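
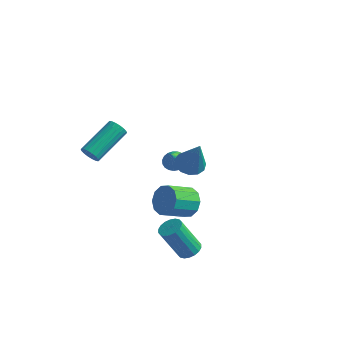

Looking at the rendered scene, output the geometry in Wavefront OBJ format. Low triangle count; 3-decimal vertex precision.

v 0.03 1.759 -1.851
v 0.642 2.269 -2
v 0.81 1.381 0.051
v 0.309 2.519 -1.814
v -0.113 2.528 -1.639
v -0.489 2.293 -1.531
v -0.701 1.889 -1.525
v -0.68 1.444 -1.622
v -0.435 1.098 -1.792
v -0.042 0.963 -1.98
v 0.374 1.081 -2.127
v 0.68 1.414 -2.187
v 0.78 1.857 -2.139
v 2.748 -2.881 -3.925
v 3.075 -3.43 -3.952
v 2.32 -3.968 -2.203
v 1.992 -3.419 -2.175
v 3.257 -3.255 -3.82
v 2.501 -3.793 -2.071
v 3.337 -3.005 -3.708
v 2.581 -3.544 -1.959
v 3.301 -2.731 -3.64
v 2.545 -3.27 -1.89
v 3.155 -2.487 -3.627
v 2.399 -3.025 -1.878
v 2.929 -2.32 -3.674
v 2.173 -2.859 -1.925
v 2.667 -2.265 -3.77
v 1.911 -2.803 -2.021
v 2.42 -2.332 -3.897
v 1.665 -2.87 -2.148
v 2.239 -2.507 -4.029
v 1.483 -3.045 -2.28
v 2.159 -2.756 -4.141
v 1.403 -3.295 -2.392
v 2.195 -3.03 -4.21
v 1.439 -3.569 -2.46
v 2.341 -3.275 -4.222
v 1.585 -3.813 -2.473
v 2.567 -3.441 -4.175
v 1.811 -3.98 -2.426
v 2.829 -3.497 -4.079
v 2.073 -4.035 -2.33
v -1.852 3.367 -3.533
v -1.254 3.237 -3.722
v -1.668 2.713 -2.507
v -1.221 3.463 -3.585
v -1.297 3.671 -3.438
v -1.468 3.827 -3.307
v -1.706 3.904 -3.216
v -1.969 3.888 -3.179
v -2.212 3.781 -3.204
v -2.392 3.604 -3.285
v -2.479 3.385 -3.409
v -2.458 3.163 -3.554
v -2.331 2.976 -3.696
v -2.122 2.857 -3.81
v -1.866 2.827 -3.875
v -1.607 2.889 -3.881
v -1.391 3.035 -3.827
v -2.059 -3.985 1.838
v -1.773 -4.238 2.233
v -1.395 -2.368 3.158
v -1.681 -2.115 2.762
v -1.602 -4.19 2.065
v -1.224 -2.32 2.99
v -1.521 -4.101 1.852
v -1.144 -2.23 2.776
v -1.547 -3.989 1.636
v -1.17 -2.118 2.56
v -1.674 -3.876 1.46
v -1.297 -2.006 2.384
v -1.878 -3.785 1.359
v -1.5 -1.915 2.283
v -2.117 -3.733 1.352
v -1.74 -1.863 2.277
v -2.345 -3.732 1.442
v -1.967 -1.862 2.367
v -2.516 -3.78 1.61
v -2.138 -1.91 2.535
v -2.596 -3.87 1.824
v -2.219 -1.999 2.748
v -2.57 -3.982 2.04
v -2.193 -2.111 2.964
v -2.443 -4.094 2.216
v -2.066 -2.224 3.14
v -2.24 -4.185 2.317
v -1.862 -2.315 3.241
v -2 -4.237 2.323
v -1.623 -2.367 3.248
v 0.594 0.603 -3.817
v 1.363 0.496 -3.361
v 0.734 -0.73 -2.587
v -0.034 -0.623 -3.043
v 1.039 0.844 -3.073
v 0.41 -0.381 -2.299
v 0.545 1.1 -3.068
v -0.083 -0.125 -2.295
v 0.07 1.166 -3.35
v -0.559 -0.059 -2.576
v -0.205 1.017 -3.81
v -0.833 -0.209 -3.036
v -0.174 0.71 -4.273
v -0.803 -0.516 -3.499
v 0.15 0.361 -4.561
v -0.479 -0.864 -3.787
v 0.643 0.105 -4.565
v 0.015 -1.12 -3.792
v 1.119 0.039 -4.284
v 0.49 -1.186 -3.51
v 1.393 0.189 -3.824
v 0.765 -1.037 -3.05
f 2 1 4
f 2 4 3
f 4 1 5
f 4 5 3
f 5 1 6
f 5 6 3
f 6 1 7
f 6 7 3
f 7 1 8
f 7 8 3
f 8 1 9
f 8 9 3
f 9 1 10
f 9 10 3
f 10 1 11
f 10 11 3
f 11 1 12
f 11 12 3
f 12 1 13
f 12 13 3
f 13 1 2
f 13 2 3
f 15 14 18
f 15 18 16
f 16 18 19
f 16 19 17
f 18 14 20
f 18 20 19
f 19 20 21
f 19 21 17
f 20 14 22
f 20 22 21
f 21 22 23
f 21 23 17
f 22 14 24
f 22 24 23
f 23 24 25
f 23 25 17
f 24 14 26
f 24 26 25
f 25 26 27
f 25 27 17
f 26 14 28
f 26 28 27
f 27 28 29
f 27 29 17
f 28 14 30
f 28 30 29
f 29 30 31
f 29 31 17
f 30 14 32
f 30 32 31
f 31 32 33
f 31 33 17
f 32 14 34
f 32 34 33
f 33 34 35
f 33 35 17
f 34 14 36
f 34 36 35
f 35 36 37
f 35 37 17
f 36 14 38
f 36 38 37
f 37 38 39
f 37 39 17
f 38 14 40
f 38 40 39
f 39 40 41
f 39 41 17
f 40 14 42
f 40 42 41
f 41 42 43
f 41 43 17
f 42 14 15
f 42 15 43
f 43 15 16
f 43 16 17
f 45 44 47
f 45 47 46
f 47 44 48
f 47 48 46
f 48 44 49
f 48 49 46
f 49 44 50
f 49 50 46
f 50 44 51
f 50 51 46
f 51 44 52
f 51 52 46
f 52 44 53
f 52 53 46
f 53 44 54
f 53 54 46
f 54 44 55
f 54 55 46
f 55 44 56
f 55 56 46
f 56 44 57
f 56 57 46
f 57 44 58
f 57 58 46
f 58 44 59
f 58 59 46
f 59 44 60
f 59 60 46
f 60 44 45
f 60 45 46
f 62 61 65
f 62 65 63
f 63 65 66
f 63 66 64
f 65 61 67
f 65 67 66
f 66 67 68
f 66 68 64
f 67 61 69
f 67 69 68
f 68 69 70
f 68 70 64
f 69 61 71
f 69 71 70
f 70 71 72
f 70 72 64
f 71 61 73
f 71 73 72
f 72 73 74
f 72 74 64
f 73 61 75
f 73 75 74
f 74 75 76
f 74 76 64
f 75 61 77
f 75 77 76
f 76 77 78
f 76 78 64
f 77 61 79
f 77 79 78
f 78 79 80
f 78 80 64
f 79 61 81
f 79 81 80
f 80 81 82
f 80 82 64
f 81 61 83
f 81 83 82
f 82 83 84
f 82 84 64
f 83 61 85
f 83 85 84
f 84 85 86
f 84 86 64
f 85 61 87
f 85 87 86
f 86 87 88
f 86 88 64
f 87 61 89
f 87 89 88
f 88 89 90
f 88 90 64
f 89 61 62
f 89 62 90
f 90 62 63
f 90 63 64
f 92 91 95
f 92 95 93
f 93 95 96
f 93 96 94
f 95 91 97
f 95 97 96
f 96 97 98
f 96 98 94
f 97 91 99
f 97 99 98
f 98 99 100
f 98 100 94
f 99 91 101
f 99 101 100
f 100 101 102
f 100 102 94
f 101 91 103
f 101 103 102
f 102 103 104
f 102 104 94
f 103 91 105
f 103 105 104
f 104 105 106
f 104 106 94
f 105 91 107
f 105 107 106
f 106 107 108
f 106 108 94
f 107 91 109
f 107 109 108
f 108 109 110
f 108 110 94
f 109 91 111
f 109 111 110
f 110 111 112
f 110 112 94
f 111 91 92
f 111 92 112
f 112 92 93
f 112 93 94



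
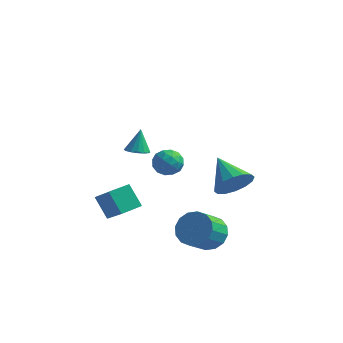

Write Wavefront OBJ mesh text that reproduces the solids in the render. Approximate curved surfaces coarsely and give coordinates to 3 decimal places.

v 3.694 -1.398 -3.973
v 4.493 -1.133 -3.433
v 4.206 -2.317 -2.427
v 3.406 -2.582 -2.967
v 4.099 -0.865 -3.23
v 3.812 -2.049 -2.224
v 3.597 -0.74 -3.226
v 3.31 -1.924 -2.22
v 3.121 -0.791 -3.422
v 2.833 -1.975 -2.416
v 2.798 -1.005 -3.766
v 2.511 -2.189 -2.76
v 2.715 -1.324 -4.165
v 2.428 -2.508 -3.159
v 2.894 -1.663 -4.513
v 2.607 -2.847 -3.507
v 3.288 -1.931 -4.716
v 3.001 -3.115 -3.71
v 3.79 -2.056 -4.72
v 3.503 -3.24 -3.714
v 4.267 -2.005 -4.524
v 3.979 -3.189 -3.518
v 4.589 -1.791 -4.18
v 4.302 -2.975 -3.174
v 4.672 -1.472 -3.781
v 4.385 -2.656 -2.775
v 0.864 -3.272 2.103
v 1.409 -3.016 2.01
v 0.836 -2.788 3.277
v 1.2 -2.799 1.916
v 0.901 -2.709 1.872
v 0.591 -2.77 1.89
v 0.355 -2.965 1.965
v 0.255 -3.243 2.077
v 0.318 -3.528 2.196
v 0.527 -3.745 2.29
v 0.827 -3.835 2.334
v 1.136 -3.774 2.317
v 1.372 -3.579 2.242
v 1.472 -3.301 2.129
v 0.467 1.734 -1.425
v 0.846 1.44 -0.747
v 0.154 0.48 -1.793
v 0.533 0.186 -1.115
v -0.174 0.616 -1.043
v 0.019 1.392 -0.815
v 0.981 0.528 -1.725
v 1.174 1.304 -1.497
v 1.163 0.695 -0.932
v 0.449 0.75 -0.51
v 0.551 1.17 -2.03
v -0.163 1.225 -1.608
v 0.684 1.697 -1.054
v 0.316 0.223 -1.486
v -0.099 0.476 -1.444
v 0.123 0.303 -1.045
v 0.198 1.669 -1.094
v 0.421 1.496 -0.695
v -0.179 1.012 -0.869
v 0.579 0.424 -1.845
v 0.802 0.251 -1.446
v 0.877 1.617 -1.495
v 1.099 1.444 -1.096
v 1.179 0.908 -1.671
v 1.093 1.087 -0.764
v 0.909 0.349 -0.98
v 1.172 0.551 -1.339
v 1.286 1.006 -1.205
v 0.674 1.119 -0.516
v 0.489 0.381 -0.732
v 0.074 0.634 -0.69
v 0.188 1.09 -0.556
v 0.86 0.681 -0.625
v 0.511 1.539 -1.808
v 0.326 0.801 -2.024
v 0.812 0.83 -1.984
v 0.926 1.286 -1.85
v 0.091 1.571 -1.56
v -0.093 0.833 -1.776
v -0.286 0.914 -1.335
v -0.172 1.369 -1.201
v 0.14 1.239 -1.915
v -1.859 -2.282 -2.435
v -0.638 -3.217 -1.155
v -1.264 -1.33 -2.308
v -0.043 -2.265 -1.028
v -1.037 -2.655 -3.492
v 0.184 -3.59 -2.212
v -0.442 -1.703 -3.365
v 0.779 -2.638 -2.085
v 3.35 2.554 -3.04
v 4.099 2.867 -2.314
v 1.99 3.626 -2.1
v 4.122 3.255 -2.723
v 3.938 3.455 -3.217
v 3.596 3.414 -3.664
v 3.188 3.142 -3.944
v 2.823 2.713 -3.982
v 2.6 2.242 -3.767
v 2.577 1.854 -3.358
v 2.762 1.654 -2.864
v 3.103 1.695 -2.417
v 3.511 1.966 -2.137
v 3.876 2.395 -2.099
f 2 1 5
f 2 5 3
f 3 5 6
f 3 6 4
f 5 1 7
f 5 7 6
f 6 7 8
f 6 8 4
f 7 1 9
f 7 9 8
f 8 9 10
f 8 10 4
f 9 1 11
f 9 11 10
f 10 11 12
f 10 12 4
f 11 1 13
f 11 13 12
f 12 13 14
f 12 14 4
f 13 1 15
f 13 15 14
f 14 15 16
f 14 16 4
f 15 1 17
f 15 17 16
f 16 17 18
f 16 18 4
f 17 1 19
f 17 19 18
f 18 19 20
f 18 20 4
f 19 1 21
f 19 21 20
f 20 21 22
f 20 22 4
f 21 1 23
f 21 23 22
f 22 23 24
f 22 24 4
f 23 1 25
f 23 25 24
f 24 25 26
f 24 26 4
f 25 1 2
f 25 2 26
f 26 2 3
f 26 3 4
f 28 27 30
f 28 30 29
f 30 27 31
f 30 31 29
f 31 27 32
f 31 32 29
f 32 27 33
f 32 33 29
f 33 27 34
f 33 34 29
f 34 27 35
f 34 35 29
f 35 27 36
f 35 36 29
f 36 27 37
f 36 37 29
f 37 27 38
f 37 38 29
f 38 27 39
f 38 39 29
f 39 27 40
f 39 40 29
f 40 27 28
f 40 28 29
f 41 78 57
f 78 52 81
f 57 81 46
f 78 81 57
f 41 57 53
f 57 46 58
f 53 58 42
f 57 58 53
f 41 53 62
f 53 42 63
f 62 63 48
f 53 63 62
f 41 62 74
f 62 48 77
f 74 77 51
f 62 77 74
f 41 74 78
f 74 51 82
f 78 82 52
f 74 82 78
f 42 58 69
f 58 46 72
f 69 72 50
f 58 72 69
f 46 81 59
f 81 52 80
f 59 80 45
f 81 80 59
f 52 82 79
f 82 51 75
f 79 75 43
f 82 75 79
f 51 77 76
f 77 48 64
f 76 64 47
f 77 64 76
f 48 63 68
f 63 42 65
f 68 65 49
f 63 65 68
f 44 70 56
f 70 50 71
f 56 71 45
f 70 71 56
f 44 56 54
f 56 45 55
f 54 55 43
f 56 55 54
f 44 54 61
f 54 43 60
f 61 60 47
f 54 60 61
f 44 61 66
f 61 47 67
f 66 67 49
f 61 67 66
f 44 66 70
f 66 49 73
f 70 73 50
f 66 73 70
f 45 71 59
f 71 50 72
f 59 72 46
f 71 72 59
f 43 55 79
f 55 45 80
f 79 80 52
f 55 80 79
f 47 60 76
f 60 43 75
f 76 75 51
f 60 75 76
f 49 67 68
f 67 47 64
f 68 64 48
f 67 64 68
f 50 73 69
f 73 49 65
f 69 65 42
f 73 65 69
f 84 86 83
f 87 84 83
f 83 86 85
f 85 87 83
f 84 90 86
f 88 84 87
f 88 90 84
f 86 90 85
f 89 87 85
f 85 90 89
f 89 88 87
f 90 88 89
f 92 91 94
f 92 94 93
f 94 91 95
f 94 95 93
f 95 91 96
f 95 96 93
f 96 91 97
f 96 97 93
f 97 91 98
f 97 98 93
f 98 91 99
f 98 99 93
f 99 91 100
f 99 100 93
f 100 91 101
f 100 101 93
f 101 91 102
f 101 102 93
f 102 91 103
f 102 103 93
f 103 91 104
f 103 104 93
f 104 91 92
f 104 92 93



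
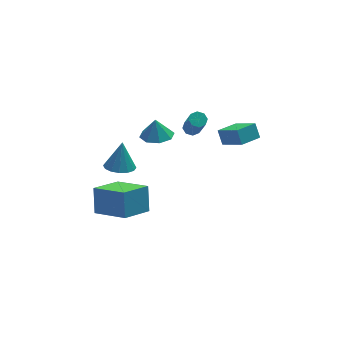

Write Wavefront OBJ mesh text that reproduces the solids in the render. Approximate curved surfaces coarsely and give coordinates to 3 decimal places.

v 3.677 -0.927 2.324
v 3.591 -0.391 3.068
v 3.025 0.241 1.409
v 2.939 0.776 2.153
v 4.861 -0.436 2.107
v 4.775 0.099 2.851
v 4.209 0.731 1.192
v 4.123 1.267 1.936
v -2.563 -0.383 -2.711
v -2.357 0.455 -1.364
v -3.783 1.229 -3.527
v -3.577 2.067 -2.179
v -0.983 0.433 -3.461
v -0.777 1.271 -2.113
v -2.203 2.045 -4.276
v -1.997 2.883 -2.929
v -0.471 0.586 2.989
v 0.439 0.45 3.018
v -0.469 0.834 4.071
v 0.27 1.117 2.866
v -0.332 1.472 2.786
v -1.016 1.309 2.824
v -1.38 0.722 2.96
v -1.212 0.055 3.112
v -0.61 -0.3 3.192
v 0.074 -0.137 3.154
v 2.017 2.306 1.24
v 2.309 1.947 1.024
v 2.335 0.995 2.645
v 2.043 1.354 2.86
v 2.519 2.232 1.188
v 2.545 1.28 2.809
v 2.435 2.561 1.382
v 2.461 1.608 3.003
v 2.107 2.74 1.493
v 2.133 1.787 3.114
v 1.725 2.665 1.455
v 1.751 1.713 3.076
v 1.515 2.38 1.291
v 1.541 1.428 2.912
v 1.599 2.052 1.097
v 1.625 1.099 2.718
v 1.927 1.873 0.986
v 1.953 0.92 2.607
v -3.072 -1.412 3.05
v -2.51 -2.032 3.128
v -2.768 -0.948 4.55
v -2.283 -1.692 2.977
v -2.268 -1.278 2.846
v -2.468 -0.9 2.769
v -2.83 -0.659 2.768
v -3.257 -0.619 2.842
v -3.634 -0.793 2.972
v -3.86 -1.132 3.122
v -3.875 -1.546 3.254
v -3.675 -1.924 3.33
v -3.313 -2.166 3.332
v -2.887 -2.205 3.257
f 2 4 1
f 5 2 1
f 1 4 3
f 3 5 1
f 2 8 4
f 6 2 5
f 6 8 2
f 4 8 3
f 7 5 3
f 3 8 7
f 7 6 5
f 8 6 7
f 10 12 9
f 13 10 9
f 9 12 11
f 11 13 9
f 10 16 12
f 14 10 13
f 14 16 10
f 12 16 11
f 15 13 11
f 11 16 15
f 15 14 13
f 16 14 15
f 18 17 20
f 18 20 19
f 20 17 21
f 20 21 19
f 21 17 22
f 21 22 19
f 22 17 23
f 22 23 19
f 23 17 24
f 23 24 19
f 24 17 25
f 24 25 19
f 25 17 26
f 25 26 19
f 26 17 18
f 26 18 19
f 28 27 31
f 28 31 29
f 29 31 32
f 29 32 30
f 31 27 33
f 31 33 32
f 32 33 34
f 32 34 30
f 33 27 35
f 33 35 34
f 34 35 36
f 34 36 30
f 35 27 37
f 35 37 36
f 36 37 38
f 36 38 30
f 37 27 39
f 37 39 38
f 38 39 40
f 38 40 30
f 39 27 41
f 39 41 40
f 40 41 42
f 40 42 30
f 41 27 43
f 41 43 42
f 42 43 44
f 42 44 30
f 43 27 28
f 43 28 44
f 44 28 29
f 44 29 30
f 46 45 48
f 46 48 47
f 48 45 49
f 48 49 47
f 49 45 50
f 49 50 47
f 50 45 51
f 50 51 47
f 51 45 52
f 51 52 47
f 52 45 53
f 52 53 47
f 53 45 54
f 53 54 47
f 54 45 55
f 54 55 47
f 55 45 56
f 55 56 47
f 56 45 57
f 56 57 47
f 57 45 58
f 57 58 47
f 58 45 46
f 58 46 47



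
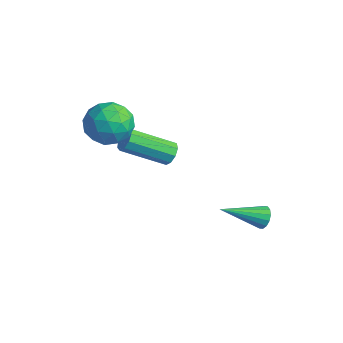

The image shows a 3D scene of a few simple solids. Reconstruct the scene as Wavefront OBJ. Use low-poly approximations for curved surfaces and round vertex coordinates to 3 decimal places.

v -0.509 -0.073 3.978
v -0.004 -0.932 4.242
v -1.636 -0.988 3.158
v -1.131 -1.847 3.422
v -1.627 -1.3 4.14
v -0.931 -0.734 4.647
v -0.709 -1.186 2.753
v -0.013 -0.62 3.26
v -0.128 -1.619 3.485
v -0.695 -1.69 4.342
v -0.945 -0.23 3.058
v -1.512 -0.301 3.915
v -0.158 -0.422 4.182
v -1.482 -1.498 3.218
v -1.774 -1.176 3.64
v -1.477 -1.681 3.795
v -0.702 -0.306 4.42
v -0.405 -0.811 4.575
v -1.359 -1.027 4.515
v -1.235 -1.109 2.825
v -0.938 -1.614 2.98
v -0.163 -0.239 3.605
v 0.134 -0.744 3.76
v -0.281 -0.893 2.885
v 0.066 -1.331 3.892
v -0.596 -1.869 3.41
v -0.348 -1.48 3.017
v 0.061 -1.148 3.315
v -0.267 -1.372 4.396
v -0.929 -1.91 3.914
v -1.221 -1.588 4.336
v -0.812 -1.256 4.634
v -0.34 -1.776 3.951
v -0.711 -0.01 3.486
v -1.373 -0.548 3.004
v -0.828 -0.664 2.766
v -0.419 -0.332 3.064
v -1.044 -0.051 3.99
v -1.706 -0.589 3.508
v -1.701 -0.772 4.085
v -1.292 -0.44 4.383
v -1.3 -0.144 3.449
v -0.02 1.298 1.348
v 0.417 0.991 1.269
v -0.462 -0.524 2.273
v -0.9 -0.218 2.352
v 0.451 1.181 1.584
v -0.429 -0.335 2.589
v 0.264 1.425 1.789
v -0.615 -0.091 2.793
v -0.055 1.61 1.787
v -0.935 0.094 2.792
v -0.359 1.648 1.58
v -1.239 0.133 2.585
v -0.504 1.523 1.264
v -1.384 0.008 2.269
v -0.422 1.292 0.987
v -1.302 -0.223 1.992
v -0.153 1.064 0.879
v -1.033 -0.451 1.884
v 0.179 0.945 0.99
v -0.701 -0.57 1.995
v 3.292 3.238 -1.158
v 3.647 3.291 -0.768
v 2.608 1.662 -0.322
v 3.427 3.431 -0.683
v 3.171 3.52 -0.726
v 2.947 3.533 -0.884
v 2.816 3.467 -1.116
v 2.812 3.339 -1.359
v 2.937 3.185 -1.548
v 3.157 3.044 -1.633
v 3.413 2.956 -1.59
v 3.637 2.943 -1.432
v 3.768 3.009 -1.2
v 3.772 3.136 -0.957
f 1 38 17
f 38 12 41
f 17 41 6
f 38 41 17
f 1 17 13
f 17 6 18
f 13 18 2
f 17 18 13
f 1 13 22
f 13 2 23
f 22 23 8
f 13 23 22
f 1 22 34
f 22 8 37
f 34 37 11
f 22 37 34
f 1 34 38
f 34 11 42
f 38 42 12
f 34 42 38
f 2 18 29
f 18 6 32
f 29 32 10
f 18 32 29
f 6 41 19
f 41 12 40
f 19 40 5
f 41 40 19
f 12 42 39
f 42 11 35
f 39 35 3
f 42 35 39
f 11 37 36
f 37 8 24
f 36 24 7
f 37 24 36
f 8 23 28
f 23 2 25
f 28 25 9
f 23 25 28
f 4 30 16
f 30 10 31
f 16 31 5
f 30 31 16
f 4 16 14
f 16 5 15
f 14 15 3
f 16 15 14
f 4 14 21
f 14 3 20
f 21 20 7
f 14 20 21
f 4 21 26
f 21 7 27
f 26 27 9
f 21 27 26
f 4 26 30
f 26 9 33
f 30 33 10
f 26 33 30
f 5 31 19
f 31 10 32
f 19 32 6
f 31 32 19
f 3 15 39
f 15 5 40
f 39 40 12
f 15 40 39
f 7 20 36
f 20 3 35
f 36 35 11
f 20 35 36
f 9 27 28
f 27 7 24
f 28 24 8
f 27 24 28
f 10 33 29
f 33 9 25
f 29 25 2
f 33 25 29
f 44 43 47
f 44 47 45
f 45 47 48
f 45 48 46
f 47 43 49
f 47 49 48
f 48 49 50
f 48 50 46
f 49 43 51
f 49 51 50
f 50 51 52
f 50 52 46
f 51 43 53
f 51 53 52
f 52 53 54
f 52 54 46
f 53 43 55
f 53 55 54
f 54 55 56
f 54 56 46
f 55 43 57
f 55 57 56
f 56 57 58
f 56 58 46
f 57 43 59
f 57 59 58
f 58 59 60
f 58 60 46
f 59 43 61
f 59 61 60
f 60 61 62
f 60 62 46
f 61 43 44
f 61 44 62
f 62 44 45
f 62 45 46
f 64 63 66
f 64 66 65
f 66 63 67
f 66 67 65
f 67 63 68
f 67 68 65
f 68 63 69
f 68 69 65
f 69 63 70
f 69 70 65
f 70 63 71
f 70 71 65
f 71 63 72
f 71 72 65
f 72 63 73
f 72 73 65
f 73 63 74
f 73 74 65
f 74 63 75
f 74 75 65
f 75 63 76
f 75 76 65
f 76 63 64
f 76 64 65



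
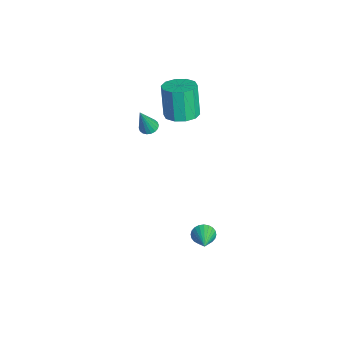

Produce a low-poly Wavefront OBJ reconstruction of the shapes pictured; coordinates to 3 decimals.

v -3.42 2.744 2.648
v -2.519 2.811 2.908
v -3.059 2.763 4.792
v -3.96 2.696 4.532
v -2.733 3.349 2.86
v -3.272 3.301 4.744
v -3.209 3.656 2.732
v -3.748 3.608 4.616
v -3.766 3.615 2.571
v -4.305 3.567 4.455
v -4.191 3.241 2.44
v -4.73 3.193 4.324
v -4.321 2.677 2.388
v -4.861 2.629 4.272
v -4.108 2.139 2.436
v -4.647 2.091 4.32
v -3.632 1.832 2.564
v -4.171 1.784 4.448
v -3.075 1.873 2.725
v -3.614 1.825 4.609
v -2.65 2.247 2.856
v -3.189 2.199 4.74
v 1.133 3.133 -3.099
v 1.372 3.545 -3.541
v 2.627 2.927 -2.481
v 1.315 3.703 -3.351
v 1.231 3.775 -3.123
v 1.131 3.749 -2.891
v 1.032 3.629 -2.691
v 0.948 3.433 -2.552
v 0.893 3.192 -2.497
v 0.873 2.942 -2.534
v 0.894 2.72 -2.656
v 0.95 2.562 -2.846
v 1.035 2.49 -3.074
v 1.134 2.517 -3.306
v 1.233 2.637 -3.507
v 1.317 2.832 -3.645
v 1.373 3.073 -3.7
v 1.392 3.324 -3.663
v -2.364 0.887 2.895
v -2.061 1.306 2.951
v -1.976 0.393 4.485
v -2.267 1.381 3.025
v -2.492 1.359 3.073
v -2.692 1.243 3.085
v -2.827 1.056 3.06
v -2.87 0.836 3.002
v -2.813 0.627 2.923
v -2.667 0.468 2.838
v -2.46 0.393 2.765
v -2.235 0.416 2.717
v -2.035 0.532 2.704
v -1.901 0.719 2.729
v -1.858 0.939 2.787
v -1.915 1.148 2.867
f 2 1 5
f 2 5 3
f 3 5 6
f 3 6 4
f 5 1 7
f 5 7 6
f 6 7 8
f 6 8 4
f 7 1 9
f 7 9 8
f 8 9 10
f 8 10 4
f 9 1 11
f 9 11 10
f 10 11 12
f 10 12 4
f 11 1 13
f 11 13 12
f 12 13 14
f 12 14 4
f 13 1 15
f 13 15 14
f 14 15 16
f 14 16 4
f 15 1 17
f 15 17 16
f 16 17 18
f 16 18 4
f 17 1 19
f 17 19 18
f 18 19 20
f 18 20 4
f 19 1 21
f 19 21 20
f 20 21 22
f 20 22 4
f 21 1 2
f 21 2 22
f 22 2 3
f 22 3 4
f 24 23 26
f 24 26 25
f 26 23 27
f 26 27 25
f 27 23 28
f 27 28 25
f 28 23 29
f 28 29 25
f 29 23 30
f 29 30 25
f 30 23 31
f 30 31 25
f 31 23 32
f 31 32 25
f 32 23 33
f 32 33 25
f 33 23 34
f 33 34 25
f 34 23 35
f 34 35 25
f 35 23 36
f 35 36 25
f 36 23 37
f 36 37 25
f 37 23 38
f 37 38 25
f 38 23 39
f 38 39 25
f 39 23 40
f 39 40 25
f 40 23 24
f 40 24 25
f 42 41 44
f 42 44 43
f 44 41 45
f 44 45 43
f 45 41 46
f 45 46 43
f 46 41 47
f 46 47 43
f 47 41 48
f 47 48 43
f 48 41 49
f 48 49 43
f 49 41 50
f 49 50 43
f 50 41 51
f 50 51 43
f 51 41 52
f 51 52 43
f 52 41 53
f 52 53 43
f 53 41 54
f 53 54 43
f 54 41 55
f 54 55 43
f 55 41 56
f 55 56 43
f 56 41 42
f 56 42 43



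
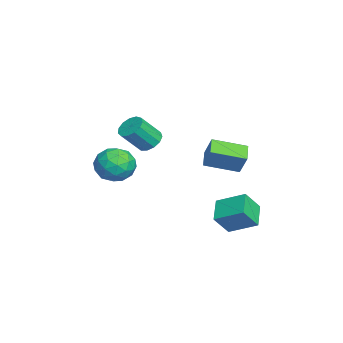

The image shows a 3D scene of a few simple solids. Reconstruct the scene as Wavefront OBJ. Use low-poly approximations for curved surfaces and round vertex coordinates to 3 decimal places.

v -3.223 -2.505 0.608
v -2.549 -2.277 0.499
v -2.063 -3.167 1.643
v -2.737 -3.395 1.752
v -2.714 -2.021 0.767
v -2.228 -2.912 1.912
v -3.04 -1.919 0.985
v -2.554 -2.81 2.13
v -3.425 -2.003 1.083
v -2.939 -2.894 2.228
v -3.746 -2.246 1.03
v -3.259 -3.137 2.175
v -3.9 -2.571 0.843
v -3.414 -3.462 1.988
v -3.84 -2.875 0.581
v -3.354 -3.766 1.726
v -3.584 -3.061 0.328
v -3.097 -3.952 1.472
v -3.213 -3.071 0.163
v -2.727 -3.962 1.308
v -2.846 -2.9 0.139
v -2.359 -3.791 1.284
v -2.598 -2.604 0.264
v -2.112 -3.495 1.409
v -1.189 -3.021 -0.145
v -0.769 -3.646 -0.879
v -1.351 -4.354 0.899
v -0.931 -4.979 0.165
v -0.335 -4.26 0.647
v -0.234 -3.436 0.002
v -1.886 -4.564 0.018
v -1.785 -3.74 -0.627
v -1.199 -4.6 -0.778
v -0.241 -4.412 -0.389
v -1.879 -3.588 0.409
v -0.921 -3.4 0.798
v -0.965 -3.216 -0.604
v -1.155 -4.784 0.624
v -0.805 -4.361 0.907
v -0.558 -4.729 0.476
v -0.65 -3.093 -0.086
v -0.403 -3.46 -0.517
v -0.148 -3.821 0.38
v -1.717 -4.54 0.537
v -1.47 -4.907 0.106
v -1.562 -3.271 -0.456
v -1.315 -3.639 -0.887
v -1.972 -4.179 -0.36
v -0.971 -4.144 -0.975
v -1.066 -4.928 -0.362
v -1.627 -4.684 -0.449
v -1.568 -4.2 -0.828
v -0.407 -4.034 -0.747
v -0.503 -4.818 -0.133
v -0.152 -4.395 0.15
v -0.093 -3.911 -0.229
v -0.66 -4.595 -0.688
v -1.617 -3.182 0.153
v -1.713 -3.966 0.767
v -2.027 -4.089 0.249
v -1.968 -3.605 -0.13
v -1.054 -3.072 0.382
v -1.149 -3.856 0.995
v -0.552 -3.8 0.848
v -0.493 -3.316 0.469
v -1.46 -3.405 0.708
v 1.694 0.126 2.093
v 2.148 0.447 3.1
v 1.564 1.71 1.648
v 2.018 2.03 2.655
v 2.582 0.09 1.705
v 3.036 0.41 2.712
v 2.452 1.673 1.26
v 2.906 1.994 2.267
v 1.991 1.215 -2.694
v 0.824 1.3 -2.104
v 2.419 2.516 -2.035
v 1.252 2.601 -1.446
v 2.448 0.559 -1.694
v 1.281 0.644 -1.105
v 2.876 1.86 -1.036
v 1.709 1.945 -0.446
f 2 1 5
f 2 5 3
f 3 5 6
f 3 6 4
f 5 1 7
f 5 7 6
f 6 7 8
f 6 8 4
f 7 1 9
f 7 9 8
f 8 9 10
f 8 10 4
f 9 1 11
f 9 11 10
f 10 11 12
f 10 12 4
f 11 1 13
f 11 13 12
f 12 13 14
f 12 14 4
f 13 1 15
f 13 15 14
f 14 15 16
f 14 16 4
f 15 1 17
f 15 17 16
f 16 17 18
f 16 18 4
f 17 1 19
f 17 19 18
f 18 19 20
f 18 20 4
f 19 1 21
f 19 21 20
f 20 21 22
f 20 22 4
f 21 1 23
f 21 23 22
f 22 23 24
f 22 24 4
f 23 1 2
f 23 2 24
f 24 2 3
f 24 3 4
f 25 62 41
f 62 36 65
f 41 65 30
f 62 65 41
f 25 41 37
f 41 30 42
f 37 42 26
f 41 42 37
f 25 37 46
f 37 26 47
f 46 47 32
f 37 47 46
f 25 46 58
f 46 32 61
f 58 61 35
f 46 61 58
f 25 58 62
f 58 35 66
f 62 66 36
f 58 66 62
f 26 42 53
f 42 30 56
f 53 56 34
f 42 56 53
f 30 65 43
f 65 36 64
f 43 64 29
f 65 64 43
f 36 66 63
f 66 35 59
f 63 59 27
f 66 59 63
f 35 61 60
f 61 32 48
f 60 48 31
f 61 48 60
f 32 47 52
f 47 26 49
f 52 49 33
f 47 49 52
f 28 54 40
f 54 34 55
f 40 55 29
f 54 55 40
f 28 40 38
f 40 29 39
f 38 39 27
f 40 39 38
f 28 38 45
f 38 27 44
f 45 44 31
f 38 44 45
f 28 45 50
f 45 31 51
f 50 51 33
f 45 51 50
f 28 50 54
f 50 33 57
f 54 57 34
f 50 57 54
f 29 55 43
f 55 34 56
f 43 56 30
f 55 56 43
f 27 39 63
f 39 29 64
f 63 64 36
f 39 64 63
f 31 44 60
f 44 27 59
f 60 59 35
f 44 59 60
f 33 51 52
f 51 31 48
f 52 48 32
f 51 48 52
f 34 57 53
f 57 33 49
f 53 49 26
f 57 49 53
f 68 70 67
f 71 68 67
f 67 70 69
f 69 71 67
f 68 74 70
f 72 68 71
f 72 74 68
f 70 74 69
f 73 71 69
f 69 74 73
f 73 72 71
f 74 72 73
f 76 78 75
f 79 76 75
f 75 78 77
f 77 79 75
f 76 82 78
f 80 76 79
f 80 82 76
f 78 82 77
f 81 79 77
f 77 82 81
f 81 80 79
f 82 80 81



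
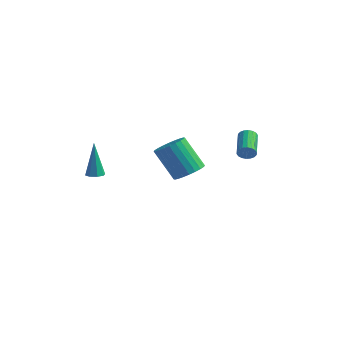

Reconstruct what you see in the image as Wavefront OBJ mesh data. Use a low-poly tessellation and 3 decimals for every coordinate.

v 0.355 3.127 -1.615
v 1.04 2.701 -1.151
v -0.19 2.628 0.598
v -0.875 3.053 0.135
v 1.115 3.05 -1.084
v -0.116 2.976 0.666
v 1.074 3.41 -1.097
v -0.156 3.337 0.652
v 0.924 3.727 -1.19
v -0.306 3.654 0.56
v 0.687 3.953 -1.347
v -0.543 3.88 0.403
v 0.4 4.053 -1.544
v -0.831 3.98 0.205
v 0.106 4.012 -1.753
v -1.125 3.939 -0.004
v -0.15 3.836 -1.941
v -1.381 3.763 -0.191
v -0.33 3.552 -2.078
v -1.56 3.479 -0.329
v -0.404 3.204 -2.146
v -1.635 3.13 -0.396
v -0.364 2.843 -2.132
v -1.594 2.77 -0.383
v -0.214 2.526 -2.04
v -1.444 2.453 -0.29
v 0.023 2.3 -1.883
v -1.207 2.227 -0.133
v 0.311 2.2 -1.685
v -0.92 2.127 0.064
v 0.605 2.241 -1.476
v -0.626 2.168 0.273
v 0.861 2.417 -1.289
v -0.37 2.344 0.461
v 3.858 3.166 0.867
v 4.143 3.174 1.302
v 3.367 4.462 1.787
v 3.082 4.454 1.353
v 4.267 3.304 1.157
v 3.492 4.592 1.642
v 4.311 3.406 0.954
v 3.535 4.694 1.439
v 4.264 3.461 0.734
v 3.489 4.749 1.219
v 4.137 3.457 0.54
v 3.362 4.746 1.025
v 3.955 3.396 0.412
v 3.18 4.684 0.897
v 3.753 3.289 0.373
v 2.978 4.578 0.858
v 3.573 3.158 0.433
v 2.797 4.446 0.918
v 3.448 3.028 0.578
v 2.673 4.316 1.063
v 3.405 2.926 0.781
v 2.629 4.214 1.266
v 3.451 2.871 1.001
v 2.676 4.159 1.486
v 3.578 2.874 1.195
v 2.803 4.163 1.68
v 3.76 2.936 1.323
v 2.985 4.224 1.808
v 3.962 3.042 1.362
v 3.187 4.331 1.847
v -0.925 -3.225 0.652
v -0.601 -2.844 0.636
v -1.235 -2.875 2.648
v -0.96 -2.735 0.561
v -1.298 -2.913 0.539
v -1.418 -3.274 0.584
v -1.248 -3.606 0.669
v -0.889 -3.715 0.744
v -0.551 -3.537 0.765
v -0.432 -3.177 0.72
f 2 1 5
f 2 5 3
f 3 5 6
f 3 6 4
f 5 1 7
f 5 7 6
f 6 7 8
f 6 8 4
f 7 1 9
f 7 9 8
f 8 9 10
f 8 10 4
f 9 1 11
f 9 11 10
f 10 11 12
f 10 12 4
f 11 1 13
f 11 13 12
f 12 13 14
f 12 14 4
f 13 1 15
f 13 15 14
f 14 15 16
f 14 16 4
f 15 1 17
f 15 17 16
f 16 17 18
f 16 18 4
f 17 1 19
f 17 19 18
f 18 19 20
f 18 20 4
f 19 1 21
f 19 21 20
f 20 21 22
f 20 22 4
f 21 1 23
f 21 23 22
f 22 23 24
f 22 24 4
f 23 1 25
f 23 25 24
f 24 25 26
f 24 26 4
f 25 1 27
f 25 27 26
f 26 27 28
f 26 28 4
f 27 1 29
f 27 29 28
f 28 29 30
f 28 30 4
f 29 1 31
f 29 31 30
f 30 31 32
f 30 32 4
f 31 1 33
f 31 33 32
f 32 33 34
f 32 34 4
f 33 1 2
f 33 2 34
f 34 2 3
f 34 3 4
f 36 35 39
f 36 39 37
f 37 39 40
f 37 40 38
f 39 35 41
f 39 41 40
f 40 41 42
f 40 42 38
f 41 35 43
f 41 43 42
f 42 43 44
f 42 44 38
f 43 35 45
f 43 45 44
f 44 45 46
f 44 46 38
f 45 35 47
f 45 47 46
f 46 47 48
f 46 48 38
f 47 35 49
f 47 49 48
f 48 49 50
f 48 50 38
f 49 35 51
f 49 51 50
f 50 51 52
f 50 52 38
f 51 35 53
f 51 53 52
f 52 53 54
f 52 54 38
f 53 35 55
f 53 55 54
f 54 55 56
f 54 56 38
f 55 35 57
f 55 57 56
f 56 57 58
f 56 58 38
f 57 35 59
f 57 59 58
f 58 59 60
f 58 60 38
f 59 35 61
f 59 61 60
f 60 61 62
f 60 62 38
f 61 35 63
f 61 63 62
f 62 63 64
f 62 64 38
f 63 35 36
f 63 36 64
f 64 36 37
f 64 37 38
f 66 65 68
f 66 68 67
f 68 65 69
f 68 69 67
f 69 65 70
f 69 70 67
f 70 65 71
f 70 71 67
f 71 65 72
f 71 72 67
f 72 65 73
f 72 73 67
f 73 65 74
f 73 74 67
f 74 65 66
f 74 66 67



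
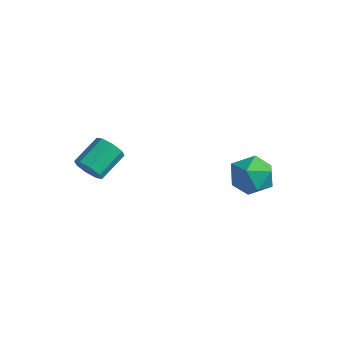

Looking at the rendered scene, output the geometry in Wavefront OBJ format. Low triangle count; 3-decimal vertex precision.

v 1.757 3.646 -1.498
v 2.356 4.515 -1.74
v 2.864 3.245 -0.2
v 3.463 4.114 -0.442
v 2.476 4.238 -0.014
v 1.792 4.486 -0.816
v 3.428 3.274 -1.124
v 2.744 3.522 -1.926
v 3.389 4.286 -1.509
v 2.8 4.882 -0.822
v 2.42 2.878 -1.118
v 1.831 3.474 -0.431
v -2.699 -0.283 -1.093
v -2.105 -0.074 -1.463
v -2.128 1.273 -0.737
v -2.721 1.063 -0.367
v -2.579 0.06 -1.726
v -2.602 1.407 -1
v -3.123 -0.007 -1.619
v -3.146 1.34 -0.893
v -3.419 -0.236 -1.203
v -3.441 1.111 -0.477
v -3.292 -0.493 -0.723
v -3.315 0.854 0.003
v -2.818 -0.627 -0.46
v -2.841 0.72 0.266
v -2.274 -0.56 -0.567
v -2.297 0.787 0.159
v -1.979 -0.331 -0.983
v -2.001 1.016 -0.257
f 1 12 6
f 1 6 2
f 1 2 8
f 1 8 11
f 1 11 12
f 2 6 10
f 6 12 5
f 12 11 3
f 11 8 7
f 8 2 9
f 4 10 5
f 4 5 3
f 4 3 7
f 4 7 9
f 4 9 10
f 5 10 6
f 3 5 12
f 7 3 11
f 9 7 8
f 10 9 2
f 14 13 17
f 14 17 15
f 15 17 18
f 15 18 16
f 17 13 19
f 17 19 18
f 18 19 20
f 18 20 16
f 19 13 21
f 19 21 20
f 20 21 22
f 20 22 16
f 21 13 23
f 21 23 22
f 22 23 24
f 22 24 16
f 23 13 25
f 23 25 24
f 24 25 26
f 24 26 16
f 25 13 27
f 25 27 26
f 26 27 28
f 26 28 16
f 27 13 29
f 27 29 28
f 28 29 30
f 28 30 16
f 29 13 14
f 29 14 30
f 30 14 15
f 30 15 16



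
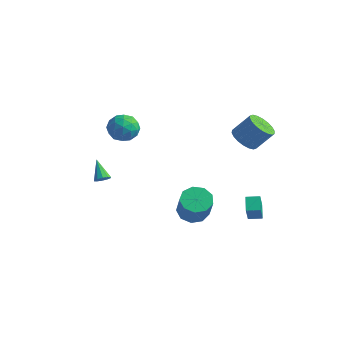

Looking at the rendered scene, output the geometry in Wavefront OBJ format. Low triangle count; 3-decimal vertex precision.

v -4.112 0.901 2.456
v -3.582 0.272 3.041
v -4.318 -0.292 1.359
v -3.788 -0.921 1.944
v -4.701 -0.607 2.238
v -4.574 0.131 2.916
v -3.326 -0.151 1.484
v -3.199 0.587 2.162
v -3.097 -0.378 2.44
v -3.946 -0.66 2.906
v -3.954 0.64 1.494
v -4.803 0.358 1.96
v -3.829 0.691 2.845
v -4.071 -0.711 1.555
v -4.608 -0.526 1.728
v -4.296 -0.896 2.072
v -4.412 0.608 2.771
v -4.1 0.238 3.115
v -4.758 -0.278 2.644
v -3.8 -0.258 1.285
v -3.488 -0.628 1.629
v -3.604 0.876 2.328
v -3.292 0.506 2.672
v -3.142 0.258 1.756
v -3.232 -0.061 2.835
v -3.353 -0.762 2.191
v -3.082 -0.309 1.92
v -3.007 0.124 2.318
v -3.731 -0.227 3.109
v -3.853 -0.928 2.465
v -4.389 -0.743 2.638
v -4.314 -0.31 3.036
v -3.446 -0.609 2.756
v -4.047 0.908 1.935
v -4.169 0.207 1.291
v -3.586 0.29 1.364
v -3.511 0.723 1.762
v -4.547 0.742 2.209
v -4.668 0.041 1.565
v -4.893 -0.144 2.082
v -4.818 0.289 2.48
v -4.454 0.589 1.644
v 2.612 2.65 2.531
v 3.096 3.163 1.941
v 3.853 3.803 3.12
v 3.368 3.29 3.709
v 2.772 3.399 2.021
v 3.528 4.039 3.2
v 2.415 3.487 2.203
v 3.172 4.127 3.381
v 2.097 3.409 2.449
v 2.854 4.049 3.628
v 1.882 3.18 2.711
v 2.638 3.82 3.89
v 1.811 2.847 2.938
v 2.567 3.487 4.117
v 1.898 2.474 3.084
v 2.655 3.114 4.263
v 2.127 2.137 3.12
v 2.884 2.777 4.299
v 2.452 1.901 3.04
v 3.208 2.541 4.219
v 2.808 1.813 2.859
v 3.565 2.453 4.037
v 3.126 1.891 2.612
v 3.883 2.531 3.791
v 3.342 2.12 2.35
v 4.098 2.76 3.529
v 3.413 2.453 2.123
v 4.169 3.093 3.302
v 3.325 2.826 1.977
v 4.082 3.466 3.156
v 0.746 0.473 -3.007
v 1.553 0.305 -3.499
v 2.401 -0.462 -1.845
v 1.594 -0.293 -1.353
v 1.574 0.904 -3.232
v 2.422 0.138 -1.578
v 1.208 1.302 -2.859
v 2.055 0.536 -1.206
v 0.625 1.312 -2.556
v 1.473 0.546 -0.902
v 0.099 0.93 -2.464
v 0.947 0.163 -0.81
v -0.124 0.334 -2.625
v 0.724 -0.433 -0.972
v 0.06 -0.197 -2.966
v 0.908 -0.963 -1.312
v 0.565 -0.414 -3.325
v 1.413 -1.181 -1.672
v 1.155 -0.216 -3.536
v 2.002 -0.982 -1.882
v -2.556 -3.436 0.21
v -2.174 -3.417 0.532
v -3.424 -2.924 1.21
v -2.186 -3.146 0.383
v -2.34 -2.987 0.168
v -2.576 -2.998 -0.031
v -2.804 -3.177 -0.138
v -2.938 -3.455 -0.112
v -2.925 -3.725 0.037
v -2.771 -3.885 0.252
v -2.535 -3.873 0.452
v -2.307 -3.694 0.558
v 3.499 1.953 -3.354
v 3.816 1.314 -2.172
v 2.939 2.652 -2.826
v 3.256 2.014 -1.644
v 4.164 2.426 -3.276
v 4.481 1.788 -2.094
v 3.604 3.126 -2.748
v 3.921 2.487 -1.566
f 1 38 17
f 38 12 41
f 17 41 6
f 38 41 17
f 1 17 13
f 17 6 18
f 13 18 2
f 17 18 13
f 1 13 22
f 13 2 23
f 22 23 8
f 13 23 22
f 1 22 34
f 22 8 37
f 34 37 11
f 22 37 34
f 1 34 38
f 34 11 42
f 38 42 12
f 34 42 38
f 2 18 29
f 18 6 32
f 29 32 10
f 18 32 29
f 6 41 19
f 41 12 40
f 19 40 5
f 41 40 19
f 12 42 39
f 42 11 35
f 39 35 3
f 42 35 39
f 11 37 36
f 37 8 24
f 36 24 7
f 37 24 36
f 8 23 28
f 23 2 25
f 28 25 9
f 23 25 28
f 4 30 16
f 30 10 31
f 16 31 5
f 30 31 16
f 4 16 14
f 16 5 15
f 14 15 3
f 16 15 14
f 4 14 21
f 14 3 20
f 21 20 7
f 14 20 21
f 4 21 26
f 21 7 27
f 26 27 9
f 21 27 26
f 4 26 30
f 26 9 33
f 30 33 10
f 26 33 30
f 5 31 19
f 31 10 32
f 19 32 6
f 31 32 19
f 3 15 39
f 15 5 40
f 39 40 12
f 15 40 39
f 7 20 36
f 20 3 35
f 36 35 11
f 20 35 36
f 9 27 28
f 27 7 24
f 28 24 8
f 27 24 28
f 10 33 29
f 33 9 25
f 29 25 2
f 33 25 29
f 44 43 47
f 44 47 45
f 45 47 48
f 45 48 46
f 47 43 49
f 47 49 48
f 48 49 50
f 48 50 46
f 49 43 51
f 49 51 50
f 50 51 52
f 50 52 46
f 51 43 53
f 51 53 52
f 52 53 54
f 52 54 46
f 53 43 55
f 53 55 54
f 54 55 56
f 54 56 46
f 55 43 57
f 55 57 56
f 56 57 58
f 56 58 46
f 57 43 59
f 57 59 58
f 58 59 60
f 58 60 46
f 59 43 61
f 59 61 60
f 60 61 62
f 60 62 46
f 61 43 63
f 61 63 62
f 62 63 64
f 62 64 46
f 63 43 65
f 63 65 64
f 64 65 66
f 64 66 46
f 65 43 67
f 65 67 66
f 66 67 68
f 66 68 46
f 67 43 69
f 67 69 68
f 68 69 70
f 68 70 46
f 69 43 71
f 69 71 70
f 70 71 72
f 70 72 46
f 71 43 44
f 71 44 72
f 72 44 45
f 72 45 46
f 74 73 77
f 74 77 75
f 75 77 78
f 75 78 76
f 77 73 79
f 77 79 78
f 78 79 80
f 78 80 76
f 79 73 81
f 79 81 80
f 80 81 82
f 80 82 76
f 81 73 83
f 81 83 82
f 82 83 84
f 82 84 76
f 83 73 85
f 83 85 84
f 84 85 86
f 84 86 76
f 85 73 87
f 85 87 86
f 86 87 88
f 86 88 76
f 87 73 89
f 87 89 88
f 88 89 90
f 88 90 76
f 89 73 91
f 89 91 90
f 90 91 92
f 90 92 76
f 91 73 74
f 91 74 92
f 92 74 75
f 92 75 76
f 94 93 96
f 94 96 95
f 96 93 97
f 96 97 95
f 97 93 98
f 97 98 95
f 98 93 99
f 98 99 95
f 99 93 100
f 99 100 95
f 100 93 101
f 100 101 95
f 101 93 102
f 101 102 95
f 102 93 103
f 102 103 95
f 103 93 104
f 103 104 95
f 104 93 94
f 104 94 95
f 106 108 105
f 109 106 105
f 105 108 107
f 107 109 105
f 106 112 108
f 110 106 109
f 110 112 106
f 108 112 107
f 111 109 107
f 107 112 111
f 111 110 109
f 112 110 111



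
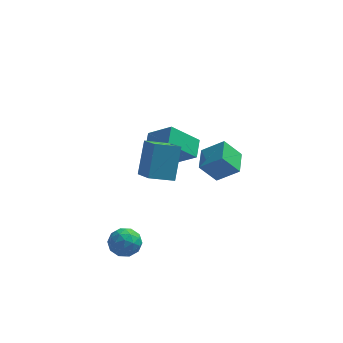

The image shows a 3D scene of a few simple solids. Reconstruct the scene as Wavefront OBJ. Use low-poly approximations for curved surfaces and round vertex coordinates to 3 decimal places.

v -0.44 1.036 1.62
v -0.342 2.107 2.106
v -1.655 1.606 0.61
v -1.558 2.676 1.096
v 0.958 1.544 0.224
v 1.055 2.614 0.71
v -0.258 2.113 -0.786
v -0.16 3.184 -0.3
v -2.429 -1.997 -3.786
v -1.677 -2.092 -3.293
v -3.103 -2.988 -2.947
v -2.351 -3.083 -2.454
v -2.825 -2.314 -2.414
v -2.408 -1.701 -2.932
v -2.372 -3.379 -3.308
v -1.955 -2.766 -3.826
v -1.642 -2.946 -2.997
v -1.922 -2.287 -2.444
v -2.858 -2.793 -3.796
v -3.138 -2.134 -3.243
v -1.993 -1.957 -3.613
v -2.787 -3.123 -2.627
v -3.065 -2.67 -2.603
v -2.623 -2.726 -2.313
v -2.423 -1.728 -3.401
v -1.981 -1.783 -3.111
v -2.656 -1.914 -2.594
v -2.799 -3.297 -3.129
v -2.357 -3.352 -2.839
v -2.157 -2.354 -3.927
v -1.715 -2.41 -3.637
v -2.124 -3.166 -3.646
v -1.531 -2.515 -3.149
v -1.927 -3.097 -2.657
v -1.94 -3.272 -3.159
v -1.694 -2.911 -3.463
v -1.695 -2.128 -2.824
v -2.092 -2.71 -2.332
v -2.37 -2.258 -2.308
v -2.125 -1.898 -2.612
v -1.675 -2.63 -2.651
v -2.688 -2.37 -3.908
v -3.085 -2.952 -3.416
v -2.655 -3.182 -3.628
v -2.41 -2.822 -3.932
v -2.853 -1.983 -3.583
v -3.249 -2.565 -3.091
v -3.086 -2.169 -2.777
v -2.84 -1.808 -3.081
v -3.105 -2.45 -3.589
v 1.012 3.127 -1.899
v 2.206 2.932 -0.947
v 1.075 4.56 -1.686
v 2.269 4.365 -0.734
v 1.931 3.255 -3.026
v 3.125 3.06 -2.074
v 1.994 4.688 -2.813
v 3.188 4.493 -1.861
v -1.723 -2.292 1.994
v -1.129 -3.604 2.82
v -1.481 -1.167 3.605
v -0.886 -2.479 4.431
v -0.474 -1.981 1.589
v 0.121 -3.293 2.415
v -0.231 -0.856 3.2
v 0.363 -2.168 4.026
f 2 4 1
f 5 2 1
f 1 4 3
f 3 5 1
f 2 8 4
f 6 2 5
f 6 8 2
f 4 8 3
f 7 5 3
f 3 8 7
f 7 6 5
f 8 6 7
f 9 46 25
f 46 20 49
f 25 49 14
f 46 49 25
f 9 25 21
f 25 14 26
f 21 26 10
f 25 26 21
f 9 21 30
f 21 10 31
f 30 31 16
f 21 31 30
f 9 30 42
f 30 16 45
f 42 45 19
f 30 45 42
f 9 42 46
f 42 19 50
f 46 50 20
f 42 50 46
f 10 26 37
f 26 14 40
f 37 40 18
f 26 40 37
f 14 49 27
f 49 20 48
f 27 48 13
f 49 48 27
f 20 50 47
f 50 19 43
f 47 43 11
f 50 43 47
f 19 45 44
f 45 16 32
f 44 32 15
f 45 32 44
f 16 31 36
f 31 10 33
f 36 33 17
f 31 33 36
f 12 38 24
f 38 18 39
f 24 39 13
f 38 39 24
f 12 24 22
f 24 13 23
f 22 23 11
f 24 23 22
f 12 22 29
f 22 11 28
f 29 28 15
f 22 28 29
f 12 29 34
f 29 15 35
f 34 35 17
f 29 35 34
f 12 34 38
f 34 17 41
f 38 41 18
f 34 41 38
f 13 39 27
f 39 18 40
f 27 40 14
f 39 40 27
f 11 23 47
f 23 13 48
f 47 48 20
f 23 48 47
f 15 28 44
f 28 11 43
f 44 43 19
f 28 43 44
f 17 35 36
f 35 15 32
f 36 32 16
f 35 32 36
f 18 41 37
f 41 17 33
f 37 33 10
f 41 33 37
f 52 54 51
f 55 52 51
f 51 54 53
f 53 55 51
f 52 58 54
f 56 52 55
f 56 58 52
f 54 58 53
f 57 55 53
f 53 58 57
f 57 56 55
f 58 56 57
f 60 62 59
f 63 60 59
f 59 62 61
f 61 63 59
f 60 66 62
f 64 60 63
f 64 66 60
f 62 66 61
f 65 63 61
f 61 66 65
f 65 64 63
f 66 64 65



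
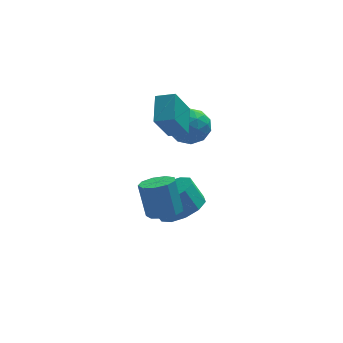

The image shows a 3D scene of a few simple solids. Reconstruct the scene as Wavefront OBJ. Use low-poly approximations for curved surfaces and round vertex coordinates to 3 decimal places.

v -2.254 2.444 0.734
v -2.924 1.826 2.085
v -2.017 3.623 1.39
v -2.687 3.005 2.742
v -1.493 2.155 0.978
v -2.163 1.537 2.33
v -1.256 3.334 1.635
v -1.926 2.716 2.986
v -2.933 -1.125 -1.064
v -2.512 -0.532 -1.201
v -2.747 -0.042 0.208
v -3.167 -0.635 0.344
v -2.994 -0.432 -1.316
v -3.229 0.058 0.093
v -3.448 -0.656 -1.313
v -3.683 -0.166 0.095
v -3.661 -1.1 -1.195
v -3.896 -0.61 0.214
v -3.532 -1.555 -1.015
v -3.767 -1.066 0.394
v -3.123 -1.809 -0.858
v -3.358 -1.32 0.551
v -2.625 -1.743 -0.798
v -2.86 -1.253 0.611
v -2.271 -1.388 -0.863
v -2.506 -0.898 0.546
v -2.226 -0.909 -1.022
v -2.461 -0.419 0.387
v -1.752 4.221 0.494
v -0.87 4.241 0.807
v -1.59 2.759 0.133
v -0.708 2.779 0.446
v -1.42 2.851 1.049
v -1.52 3.754 1.272
v -0.94 3.246 -0.332
v -1.04 4.149 -0.109
v -0.368 3.638 0.297
v -0.665 3.394 1.15
v -1.795 3.606 -0.21
v -2.092 3.362 0.643
v -1.325 4.359 0.682
v -1.135 2.641 0.258
v -1.553 2.683 0.612
v -1.035 2.695 0.796
v -1.707 4.073 0.956
v -1.189 4.085 1.14
v -1.513 3.268 1.281
v -1.271 2.915 -0.2
v -0.753 2.927 -0.016
v -1.425 4.305 0.144
v -0.907 4.317 0.328
v -0.947 3.732 -0.341
v -0.512 4.017 0.566
v -0.417 3.158 0.354
v -0.553 3.432 -0.103
v -0.611 3.963 0.028
v -0.687 3.873 1.068
v -0.591 3.014 0.855
v -1.01 3.057 1.21
v -1.069 3.587 1.341
v -0.391 3.519 0.768
v -1.869 3.986 0.085
v -1.773 3.127 -0.128
v -1.391 3.413 -0.401
v -1.45 3.943 -0.27
v -2.043 3.842 0.586
v -1.948 2.983 0.374
v -1.849 3.037 0.912
v -1.907 3.568 1.043
v -2.069 3.481 0.172
v -1.826 1.521 -3.037
v -0.916 1.904 -2.68
v -1.424 2.183 -1.686
v -2.334 1.799 -2.043
v -1.234 2.386 -2.977
v -1.742 2.664 -1.984
v -1.778 2.537 -3.297
v -2.285 2.815 -2.304
v -2.34 2.299 -3.518
v -2.848 2.578 -2.524
v -2.706 1.765 -3.555
v -3.214 2.044 -2.561
v -2.736 1.137 -3.394
v -3.244 1.416 -2.4
v -2.418 0.656 -3.096
v -2.926 0.934 -2.103
v -1.875 0.505 -2.776
v -2.382 0.783 -1.783
v -1.312 0.742 -2.556
v -1.82 1.021 -1.562
v -0.946 1.276 -2.519
v -1.454 1.555 -1.525
f 2 4 1
f 5 2 1
f 1 4 3
f 3 5 1
f 2 8 4
f 6 2 5
f 6 8 2
f 4 8 3
f 7 5 3
f 3 8 7
f 7 6 5
f 8 6 7
f 10 9 13
f 10 13 11
f 11 13 14
f 11 14 12
f 13 9 15
f 13 15 14
f 14 15 16
f 14 16 12
f 15 9 17
f 15 17 16
f 16 17 18
f 16 18 12
f 17 9 19
f 17 19 18
f 18 19 20
f 18 20 12
f 19 9 21
f 19 21 20
f 20 21 22
f 20 22 12
f 21 9 23
f 21 23 22
f 22 23 24
f 22 24 12
f 23 9 25
f 23 25 24
f 24 25 26
f 24 26 12
f 25 9 27
f 25 27 26
f 26 27 28
f 26 28 12
f 27 9 10
f 27 10 28
f 28 10 11
f 28 11 12
f 29 66 45
f 66 40 69
f 45 69 34
f 66 69 45
f 29 45 41
f 45 34 46
f 41 46 30
f 45 46 41
f 29 41 50
f 41 30 51
f 50 51 36
f 41 51 50
f 29 50 62
f 50 36 65
f 62 65 39
f 50 65 62
f 29 62 66
f 62 39 70
f 66 70 40
f 62 70 66
f 30 46 57
f 46 34 60
f 57 60 38
f 46 60 57
f 34 69 47
f 69 40 68
f 47 68 33
f 69 68 47
f 40 70 67
f 70 39 63
f 67 63 31
f 70 63 67
f 39 65 64
f 65 36 52
f 64 52 35
f 65 52 64
f 36 51 56
f 51 30 53
f 56 53 37
f 51 53 56
f 32 58 44
f 58 38 59
f 44 59 33
f 58 59 44
f 32 44 42
f 44 33 43
f 42 43 31
f 44 43 42
f 32 42 49
f 42 31 48
f 49 48 35
f 42 48 49
f 32 49 54
f 49 35 55
f 54 55 37
f 49 55 54
f 32 54 58
f 54 37 61
f 58 61 38
f 54 61 58
f 33 59 47
f 59 38 60
f 47 60 34
f 59 60 47
f 31 43 67
f 43 33 68
f 67 68 40
f 43 68 67
f 35 48 64
f 48 31 63
f 64 63 39
f 48 63 64
f 37 55 56
f 55 35 52
f 56 52 36
f 55 52 56
f 38 61 57
f 61 37 53
f 57 53 30
f 61 53 57
f 72 71 75
f 72 75 73
f 73 75 76
f 73 76 74
f 75 71 77
f 75 77 76
f 76 77 78
f 76 78 74
f 77 71 79
f 77 79 78
f 78 79 80
f 78 80 74
f 79 71 81
f 79 81 80
f 80 81 82
f 80 82 74
f 81 71 83
f 81 83 82
f 82 83 84
f 82 84 74
f 83 71 85
f 83 85 84
f 84 85 86
f 84 86 74
f 85 71 87
f 85 87 86
f 86 87 88
f 86 88 74
f 87 71 89
f 87 89 88
f 88 89 90
f 88 90 74
f 89 71 91
f 89 91 90
f 90 91 92
f 90 92 74
f 91 71 72
f 91 72 92
f 92 72 73
f 92 73 74



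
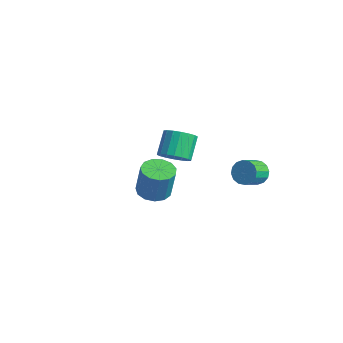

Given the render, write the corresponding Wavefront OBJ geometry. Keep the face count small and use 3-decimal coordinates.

v 1.144 -1.418 0.341
v 1.913 -1.805 0.16
v 2.345 -1.77 1.918
v 1.576 -1.382 2.099
v 1.993 -1.317 0.131
v 2.424 -1.282 1.889
v 1.803 -0.86 0.168
v 2.234 -0.825 1.926
v 1.404 -0.581 0.261
v 1.835 -0.545 2.018
v 0.923 -0.567 0.379
v 1.354 -0.532 2.136
v 0.512 -0.823 0.485
v 0.943 -0.788 2.242
v 0.301 -1.268 0.545
v 0.733 -1.233 2.303
v 0.359 -1.761 0.541
v 0.79 -1.725 2.298
v 0.666 -2.144 0.473
v 1.097 -2.109 2.231
v 1.125 -2.297 0.364
v 1.556 -2.262 2.121
v 1.59 -2.171 0.247
v 2.021 -2.136 2.005
v -3.1 2.277 -0.995
v -2.491 1.936 -0.395
v -3.172 2.742 0.754
v -3.78 3.083 0.155
v -2.308 2.278 -0.526
v -2.989 3.084 0.623
v -2.282 2.62 -0.75
v -2.963 3.426 0.399
v -2.417 2.894 -1.023
v -3.098 3.7 0.126
v -2.688 3.045 -1.29
v -3.369 3.851 -0.141
v -3.041 3.045 -1.498
v -3.722 3.851 -0.349
v -3.405 2.892 -1.607
v -4.086 3.698 -0.458
v -3.708 2.618 -1.594
v -4.389 3.424 -0.445
v -3.891 2.276 -1.463
v -4.572 3.082 -0.314
v -3.917 1.934 -1.239
v -4.598 2.74 -0.09
v -3.782 1.66 -0.966
v -4.463 2.466 0.183
v -3.511 1.509 -0.699
v -4.192 2.315 0.45
v -3.158 1.509 -0.491
v -3.839 2.315 0.658
v -2.794 1.662 -0.382
v -3.475 2.468 0.767
v 2.698 3.495 0.83
v 3.103 3.309 0.239
v 3.427 2.36 0.759
v 3.022 2.545 1.35
v 3.34 3.512 0.462
v 3.664 2.562 0.982
v 3.404 3.71 0.783
v 3.728 2.761 1.303
v 3.28 3.85 1.117
v 3.604 2.901 1.637
v 3 3.896 1.374
v 3.324 2.946 1.894
v 2.638 3.833 1.485
v 2.962 2.884 2.005
v 2.293 3.68 1.421
v 2.617 2.731 1.941
v 2.056 3.478 1.198
v 2.38 2.528 1.718
v 1.992 3.279 0.877
v 2.316 2.33 1.397
v 2.116 3.139 0.543
v 2.44 2.19 1.063
v 2.396 3.094 0.286
v 2.72 2.144 0.806
v 2.758 3.156 0.175
v 3.082 2.207 0.695
f 2 1 5
f 2 5 3
f 3 5 6
f 3 6 4
f 5 1 7
f 5 7 6
f 6 7 8
f 6 8 4
f 7 1 9
f 7 9 8
f 8 9 10
f 8 10 4
f 9 1 11
f 9 11 10
f 10 11 12
f 10 12 4
f 11 1 13
f 11 13 12
f 12 13 14
f 12 14 4
f 13 1 15
f 13 15 14
f 14 15 16
f 14 16 4
f 15 1 17
f 15 17 16
f 16 17 18
f 16 18 4
f 17 1 19
f 17 19 18
f 18 19 20
f 18 20 4
f 19 1 21
f 19 21 20
f 20 21 22
f 20 22 4
f 21 1 23
f 21 23 22
f 22 23 24
f 22 24 4
f 23 1 2
f 23 2 24
f 24 2 3
f 24 3 4
f 26 25 29
f 26 29 27
f 27 29 30
f 27 30 28
f 29 25 31
f 29 31 30
f 30 31 32
f 30 32 28
f 31 25 33
f 31 33 32
f 32 33 34
f 32 34 28
f 33 25 35
f 33 35 34
f 34 35 36
f 34 36 28
f 35 25 37
f 35 37 36
f 36 37 38
f 36 38 28
f 37 25 39
f 37 39 38
f 38 39 40
f 38 40 28
f 39 25 41
f 39 41 40
f 40 41 42
f 40 42 28
f 41 25 43
f 41 43 42
f 42 43 44
f 42 44 28
f 43 25 45
f 43 45 44
f 44 45 46
f 44 46 28
f 45 25 47
f 45 47 46
f 46 47 48
f 46 48 28
f 47 25 49
f 47 49 48
f 48 49 50
f 48 50 28
f 49 25 51
f 49 51 50
f 50 51 52
f 50 52 28
f 51 25 53
f 51 53 52
f 52 53 54
f 52 54 28
f 53 25 26
f 53 26 54
f 54 26 27
f 54 27 28
f 56 55 59
f 56 59 57
f 57 59 60
f 57 60 58
f 59 55 61
f 59 61 60
f 60 61 62
f 60 62 58
f 61 55 63
f 61 63 62
f 62 63 64
f 62 64 58
f 63 55 65
f 63 65 64
f 64 65 66
f 64 66 58
f 65 55 67
f 65 67 66
f 66 67 68
f 66 68 58
f 67 55 69
f 67 69 68
f 68 69 70
f 68 70 58
f 69 55 71
f 69 71 70
f 70 71 72
f 70 72 58
f 71 55 73
f 71 73 72
f 72 73 74
f 72 74 58
f 73 55 75
f 73 75 74
f 74 75 76
f 74 76 58
f 75 55 77
f 75 77 76
f 76 77 78
f 76 78 58
f 77 55 79
f 77 79 78
f 78 79 80
f 78 80 58
f 79 55 56
f 79 56 80
f 80 56 57
f 80 57 58



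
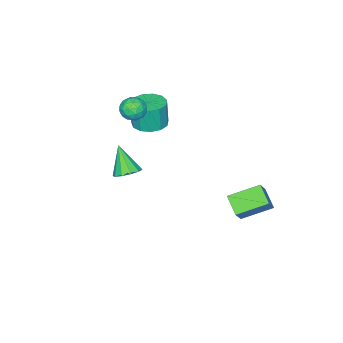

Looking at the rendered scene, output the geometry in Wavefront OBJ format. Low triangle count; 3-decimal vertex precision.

v -0.86 -2.258 1.283
v 0.136 -2.092 1.32
v 0.095 -2.217 2.955
v -0.9 -2.382 2.917
v -0.113 -1.581 1.353
v -0.154 -1.706 2.988
v -0.599 -1.285 1.363
v -0.64 -1.41 2.998
v -1.168 -1.298 1.348
v -1.208 -1.423 2.983
v -1.639 -1.615 1.312
v -1.679 -1.74 2.947
v -1.862 -2.137 1.267
v -1.903 -2.262 2.902
v -1.768 -2.697 1.227
v -1.808 -2.821 2.861
v -1.385 -3.117 1.204
v -1.425 -3.242 2.839
v -0.835 -3.264 1.206
v -0.876 -3.389 2.841
v -0.293 -3.092 1.233
v -0.334 -3.217 2.868
v 0.069 -2.655 1.275
v 0.028 -2.78 2.91
v 4.02 0.302 1.707
v 4.718 0.509 2.015
v 3.64 -0.622 3.193
v 4.39 0.848 2.142
v 3.921 0.979 2.103
v 3.49 0.85 1.913
v 3.262 0.513 1.644
v 3.323 0.094 1.4
v 3.65 -0.245 1.273
v 4.119 -0.375 1.312
v 4.55 -0.247 1.502
v 4.779 0.091 1.771
v -2.777 4.77 -3.453
v -3.31 3.779 -2.782
v -1.863 5.081 -2.266
v -2.396 4.091 -1.595
v -1.444 3.569 -4.165
v -1.977 2.579 -3.494
v -0.53 3.881 -2.978
v -1.063 2.89 -2.307
v 0.62 -1.451 4.464
v 0.915 -1.016 3.862
v 1.325 -2.464 4.078
v 1.62 -2.029 3.476
v 1.824 -1.858 4.23
v 1.388 -1.233 4.468
v 0.852 -2.247 3.472
v 0.416 -1.622 3.71
v 1.058 -1.508 3.249
v 1.659 -1.268 3.717
v 0.581 -2.212 4.223
v 1.182 -1.972 4.691
v 0.705 -1.145 4.197
v 1.535 -2.335 3.743
v 1.655 -2.235 4.186
v 1.828 -1.979 3.832
v 0.984 -1.272 4.553
v 1.157 -1.016 4.199
v 1.692 -1.511 4.415
v 1.083 -2.464 3.741
v 1.256 -2.208 3.387
v 0.412 -1.501 4.108
v 0.585 -1.245 3.754
v 0.548 -1.969 3.525
v 0.963 -1.178 3.483
v 1.378 -1.773 3.256
v 0.926 -1.902 3.253
v 0.67 -1.534 3.393
v 1.316 -1.037 3.758
v 1.731 -1.632 3.531
v 1.851 -1.532 3.974
v 1.595 -1.164 4.114
v 1.401 -1.326 3.398
v 0.509 -1.848 4.409
v 0.924 -2.443 4.182
v 0.645 -2.316 3.826
v 0.389 -1.948 3.966
v 0.862 -1.707 4.684
v 1.277 -2.302 4.457
v 1.57 -1.946 4.547
v 1.314 -1.578 4.687
v 0.839 -2.154 4.542
f 2 1 5
f 2 5 3
f 3 5 6
f 3 6 4
f 5 1 7
f 5 7 6
f 6 7 8
f 6 8 4
f 7 1 9
f 7 9 8
f 8 9 10
f 8 10 4
f 9 1 11
f 9 11 10
f 10 11 12
f 10 12 4
f 11 1 13
f 11 13 12
f 12 13 14
f 12 14 4
f 13 1 15
f 13 15 14
f 14 15 16
f 14 16 4
f 15 1 17
f 15 17 16
f 16 17 18
f 16 18 4
f 17 1 19
f 17 19 18
f 18 19 20
f 18 20 4
f 19 1 21
f 19 21 20
f 20 21 22
f 20 22 4
f 21 1 23
f 21 23 22
f 22 23 24
f 22 24 4
f 23 1 2
f 23 2 24
f 24 2 3
f 24 3 4
f 26 25 28
f 26 28 27
f 28 25 29
f 28 29 27
f 29 25 30
f 29 30 27
f 30 25 31
f 30 31 27
f 31 25 32
f 31 32 27
f 32 25 33
f 32 33 27
f 33 25 34
f 33 34 27
f 34 25 35
f 34 35 27
f 35 25 36
f 35 36 27
f 36 25 26
f 36 26 27
f 38 40 37
f 41 38 37
f 37 40 39
f 39 41 37
f 38 44 40
f 42 38 41
f 42 44 38
f 40 44 39
f 43 41 39
f 39 44 43
f 43 42 41
f 44 42 43
f 45 82 61
f 82 56 85
f 61 85 50
f 82 85 61
f 45 61 57
f 61 50 62
f 57 62 46
f 61 62 57
f 45 57 66
f 57 46 67
f 66 67 52
f 57 67 66
f 45 66 78
f 66 52 81
f 78 81 55
f 66 81 78
f 45 78 82
f 78 55 86
f 82 86 56
f 78 86 82
f 46 62 73
f 62 50 76
f 73 76 54
f 62 76 73
f 50 85 63
f 85 56 84
f 63 84 49
f 85 84 63
f 56 86 83
f 86 55 79
f 83 79 47
f 86 79 83
f 55 81 80
f 81 52 68
f 80 68 51
f 81 68 80
f 52 67 72
f 67 46 69
f 72 69 53
f 67 69 72
f 48 74 60
f 74 54 75
f 60 75 49
f 74 75 60
f 48 60 58
f 60 49 59
f 58 59 47
f 60 59 58
f 48 58 65
f 58 47 64
f 65 64 51
f 58 64 65
f 48 65 70
f 65 51 71
f 70 71 53
f 65 71 70
f 48 70 74
f 70 53 77
f 74 77 54
f 70 77 74
f 49 75 63
f 75 54 76
f 63 76 50
f 75 76 63
f 47 59 83
f 59 49 84
f 83 84 56
f 59 84 83
f 51 64 80
f 64 47 79
f 80 79 55
f 64 79 80
f 53 71 72
f 71 51 68
f 72 68 52
f 71 68 72
f 54 77 73
f 77 53 69
f 73 69 46
f 77 69 73



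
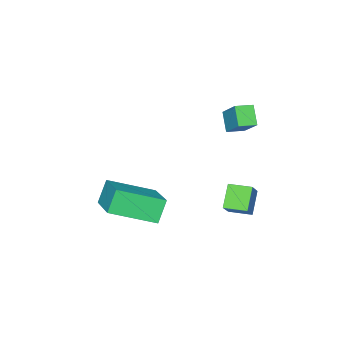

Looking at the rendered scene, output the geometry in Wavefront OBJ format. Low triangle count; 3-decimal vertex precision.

v 1.006 -0.141 -1.896
v 0.391 -0.239 -0.87
v -0.491 1.231 -2.663
v -1.106 1.133 -1.637
v 2.126 1.547 -1.063
v 1.511 1.449 -0.037
v 0.629 2.919 -1.83
v 0.014 2.821 -0.804
v -3.542 2.623 2.687
v -3.124 3.638 3.696
v -4.249 3.008 2.593
v -3.831 4.022 3.602
v -3.129 3.198 1.938
v -2.711 4.212 2.947
v -3.836 3.582 1.844
v -3.418 4.597 2.853
v -4.095 2.798 -2.253
v -3.249 3.235 -1.325
v -4.576 3.72 -2.247
v -3.73 4.156 -1.319
v -3.33 3.204 -3.141
v -2.484 3.64 -2.213
v -3.811 4.125 -3.135
v -2.965 4.562 -2.207
f 2 4 1
f 5 2 1
f 1 4 3
f 3 5 1
f 2 8 4
f 6 2 5
f 6 8 2
f 4 8 3
f 7 5 3
f 3 8 7
f 7 6 5
f 8 6 7
f 10 12 9
f 13 10 9
f 9 12 11
f 11 13 9
f 10 16 12
f 14 10 13
f 14 16 10
f 12 16 11
f 15 13 11
f 11 16 15
f 15 14 13
f 16 14 15
f 18 20 17
f 21 18 17
f 17 20 19
f 19 21 17
f 18 24 20
f 22 18 21
f 22 24 18
f 20 24 19
f 23 21 19
f 19 24 23
f 23 22 21
f 24 22 23



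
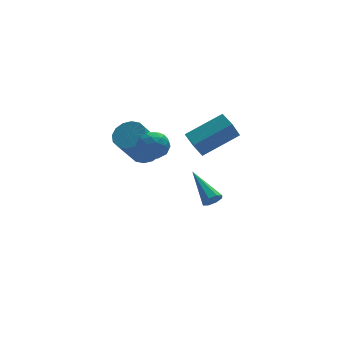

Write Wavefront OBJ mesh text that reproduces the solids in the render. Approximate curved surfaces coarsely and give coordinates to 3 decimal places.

v 2.896 3.077 -3.729
v 3.355 2.988 -3.422
v 2.564 4.883 -2.711
v 3.438 3.206 -3.781
v 3.203 3.348 -4.11
v 2.788 3.332 -4.216
v 2.436 3.166 -4.036
v 2.353 2.948 -3.677
v 2.588 2.805 -3.348
v 3.003 2.822 -3.242
v -1.857 0.075 2.911
v -1.397 0.499 3.425
v -0.883 0.081 2.035
v -0.423 0.505 2.549
v -0.607 -0.266 2.712
v -1.209 -0.27 3.254
v -1.071 0.85 2.206
v -1.673 0.846 2.748
v -0.911 0.978 2.99
v -0.625 0.288 3.302
v -1.655 0.292 2.158
v -1.369 -0.398 2.47
v -1.712 0.286 3.245
v -0.568 0.294 2.215
v -0.676 -0.159 2.311
v -0.406 0.09 2.613
v -1.602 -0.166 3.144
v -1.332 0.083 3.447
v -0.868 -0.366 3.028
v -0.948 0.497 2.013
v -0.678 0.746 2.316
v -1.874 0.49 2.847
v -1.604 0.739 3.149
v -1.412 0.946 2.432
v -1.157 0.817 3.291
v -0.584 0.821 2.776
v -0.965 1.024 2.575
v -1.319 1.021 2.893
v -0.988 0.412 3.475
v -0.416 0.416 2.96
v -0.524 -0.038 3.056
v -0.878 -0.04 3.374
v -0.703 0.693 3.219
v -1.864 0.164 2.5
v -1.292 0.168 1.985
v -1.402 0.62 2.086
v -1.756 0.618 2.404
v -1.696 -0.241 2.684
v -1.123 -0.237 2.169
v -0.961 -0.441 2.567
v -1.315 -0.444 2.885
v -1.577 -0.113 2.241
v -0.229 3.741 0.189
v 0.507 3.586 0.606
v -0.595 2.883 2.288
v -1.331 3.039 1.871
v 0.401 4.005 0.711
v -0.701 3.303 2.394
v 0.126 4.354 0.677
v -0.975 3.651 2.359
v -0.244 4.538 0.512
v -1.345 3.835 2.194
v -0.61 4.509 0.26
v -1.711 3.806 1.943
v -0.874 4.274 -0.011
v -1.975 3.572 1.672
v -0.965 3.897 -0.228
v -2.067 3.194 1.454
v -0.859 3.477 -0.334
v -1.961 2.775 1.349
v -0.585 3.129 -0.299
v -1.686 2.426 1.383
v -0.215 2.945 -0.134
v -1.316 2.242 1.548
v 0.151 2.974 0.117
v -0.95 2.271 1.8
v 0.415 3.208 0.388
v -0.686 2.506 2.071
v 1.278 0.427 1.4
v 0.744 0.111 2.451
v 1.164 1.287 1.602
v 0.631 0.97 2.652
v 3.129 0.45 2.348
v 2.596 0.133 3.398
v 3.016 1.309 2.549
v 2.482 0.993 3.6
f 2 1 4
f 2 4 3
f 4 1 5
f 4 5 3
f 5 1 6
f 5 6 3
f 6 1 7
f 6 7 3
f 7 1 8
f 7 8 3
f 8 1 9
f 8 9 3
f 9 1 10
f 9 10 3
f 10 1 2
f 10 2 3
f 11 48 27
f 48 22 51
f 27 51 16
f 48 51 27
f 11 27 23
f 27 16 28
f 23 28 12
f 27 28 23
f 11 23 32
f 23 12 33
f 32 33 18
f 23 33 32
f 11 32 44
f 32 18 47
f 44 47 21
f 32 47 44
f 11 44 48
f 44 21 52
f 48 52 22
f 44 52 48
f 12 28 39
f 28 16 42
f 39 42 20
f 28 42 39
f 16 51 29
f 51 22 50
f 29 50 15
f 51 50 29
f 22 52 49
f 52 21 45
f 49 45 13
f 52 45 49
f 21 47 46
f 47 18 34
f 46 34 17
f 47 34 46
f 18 33 38
f 33 12 35
f 38 35 19
f 33 35 38
f 14 40 26
f 40 20 41
f 26 41 15
f 40 41 26
f 14 26 24
f 26 15 25
f 24 25 13
f 26 25 24
f 14 24 31
f 24 13 30
f 31 30 17
f 24 30 31
f 14 31 36
f 31 17 37
f 36 37 19
f 31 37 36
f 14 36 40
f 36 19 43
f 40 43 20
f 36 43 40
f 15 41 29
f 41 20 42
f 29 42 16
f 41 42 29
f 13 25 49
f 25 15 50
f 49 50 22
f 25 50 49
f 17 30 46
f 30 13 45
f 46 45 21
f 30 45 46
f 19 37 38
f 37 17 34
f 38 34 18
f 37 34 38
f 20 43 39
f 43 19 35
f 39 35 12
f 43 35 39
f 54 53 57
f 54 57 55
f 55 57 58
f 55 58 56
f 57 53 59
f 57 59 58
f 58 59 60
f 58 60 56
f 59 53 61
f 59 61 60
f 60 61 62
f 60 62 56
f 61 53 63
f 61 63 62
f 62 63 64
f 62 64 56
f 63 53 65
f 63 65 64
f 64 65 66
f 64 66 56
f 65 53 67
f 65 67 66
f 66 67 68
f 66 68 56
f 67 53 69
f 67 69 68
f 68 69 70
f 68 70 56
f 69 53 71
f 69 71 70
f 70 71 72
f 70 72 56
f 71 53 73
f 71 73 72
f 72 73 74
f 72 74 56
f 73 53 75
f 73 75 74
f 74 75 76
f 74 76 56
f 75 53 77
f 75 77 76
f 76 77 78
f 76 78 56
f 77 53 54
f 77 54 78
f 78 54 55
f 78 55 56
f 80 82 79
f 83 80 79
f 79 82 81
f 81 83 79
f 80 86 82
f 84 80 83
f 84 86 80
f 82 86 81
f 85 83 81
f 81 86 85
f 85 84 83
f 86 84 85



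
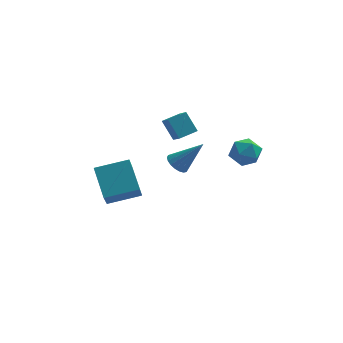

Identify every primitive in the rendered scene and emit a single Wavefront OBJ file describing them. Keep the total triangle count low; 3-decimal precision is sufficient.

v 2.547 -1.601 2.826
v 3.457 -1.576 2.47
v 2.763 -3.104 3.27
v 3.673 -3.079 2.914
v 3.445 -2.559 3.71
v 3.311 -1.63 3.435
v 2.909 -3.05 2.305
v 2.775 -2.121 2.03
v 3.681 -2.471 2.148
v 4.012 -2.167 3.016
v 2.208 -2.513 2.724
v 2.539 -2.209 3.592
v -0.477 -2.91 2.38
v 0.064 -2.939 1.905
v 0.877 -2.89 3.92
v 0.018 -2.624 1.942
v -0.126 -2.365 2.065
v -0.339 -2.215 2.251
v -0.58 -2.202 2.462
v -0.8 -2.329 2.657
v -0.956 -2.571 2.797
v -1.017 -2.88 2.855
v -0.971 -3.195 2.818
v -0.827 -3.454 2.695
v -0.614 -3.604 2.51
v -0.373 -3.617 2.298
v -0.153 -3.49 2.103
v 0.003 -3.248 1.963
v -0.694 0.068 2.083
v -0.363 -1.076 3.026
v -1.309 0.744 3.117
v -0.978 -0.401 4.061
v 0.278 0.561 2.339
v 0.609 -0.584 3.283
v -0.337 1.236 3.374
v -0.006 0.092 4.317
v -4.403 1.009 -4.083
v -4.507 -0.309 -2.516
v -4.992 2.602 -2.781
v -5.095 1.285 -1.214
v -2.445 1.375 -3.646
v -2.548 0.058 -2.079
v -3.033 2.969 -2.344
v -3.137 1.651 -0.777
f 1 12 6
f 1 6 2
f 1 2 8
f 1 8 11
f 1 11 12
f 2 6 10
f 6 12 5
f 12 11 3
f 11 8 7
f 8 2 9
f 4 10 5
f 4 5 3
f 4 3 7
f 4 7 9
f 4 9 10
f 5 10 6
f 3 5 12
f 7 3 11
f 9 7 8
f 10 9 2
f 14 13 16
f 14 16 15
f 16 13 17
f 16 17 15
f 17 13 18
f 17 18 15
f 18 13 19
f 18 19 15
f 19 13 20
f 19 20 15
f 20 13 21
f 20 21 15
f 21 13 22
f 21 22 15
f 22 13 23
f 22 23 15
f 23 13 24
f 23 24 15
f 24 13 25
f 24 25 15
f 25 13 26
f 25 26 15
f 26 13 27
f 26 27 15
f 27 13 28
f 27 28 15
f 28 13 14
f 28 14 15
f 30 32 29
f 33 30 29
f 29 32 31
f 31 33 29
f 30 36 32
f 34 30 33
f 34 36 30
f 32 36 31
f 35 33 31
f 31 36 35
f 35 34 33
f 36 34 35
f 38 40 37
f 41 38 37
f 37 40 39
f 39 41 37
f 38 44 40
f 42 38 41
f 42 44 38
f 40 44 39
f 43 41 39
f 39 44 43
f 43 42 41
f 44 42 43



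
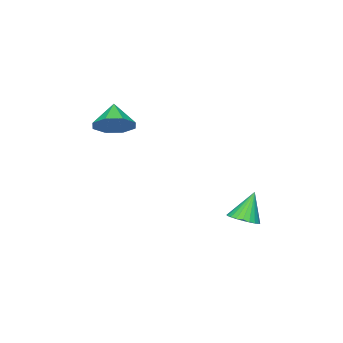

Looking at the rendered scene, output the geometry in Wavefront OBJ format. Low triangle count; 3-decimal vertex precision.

v 1.274 2.388 -1.178
v 1.895 2.248 -0.887
v 0.666 2.472 0.158
v 1.903 2.52 -0.9
v 1.815 2.773 -0.956
v 1.644 2.967 -1.046
v 1.418 3.072 -1.156
v 1.169 3.074 -1.269
v 0.937 2.971 -1.368
v 0.755 2.779 -1.438
v 0.653 2.528 -1.469
v 0.645 2.255 -1.456
v 0.733 2.003 -1.4
v 0.903 1.809 -1.31
v 1.13 1.703 -1.2
v 1.378 1.702 -1.087
v 1.611 1.805 -0.988
v 1.792 1.996 -0.918
v 3.096 -2.796 3.225
v 3.858 -3.264 3.481
v 2.424 -3.404 4.115
v 3.78 -2.654 3.839
v 3.302 -2.127 3.837
v 2.703 -1.992 3.477
v 2.334 -2.328 2.969
v 2.412 -2.939 2.611
v 2.891 -3.466 2.613
v 3.489 -3.601 2.973
f 2 1 4
f 2 4 3
f 4 1 5
f 4 5 3
f 5 1 6
f 5 6 3
f 6 1 7
f 6 7 3
f 7 1 8
f 7 8 3
f 8 1 9
f 8 9 3
f 9 1 10
f 9 10 3
f 10 1 11
f 10 11 3
f 11 1 12
f 11 12 3
f 12 1 13
f 12 13 3
f 13 1 14
f 13 14 3
f 14 1 15
f 14 15 3
f 15 1 16
f 15 16 3
f 16 1 17
f 16 17 3
f 17 1 18
f 17 18 3
f 18 1 2
f 18 2 3
f 20 19 22
f 20 22 21
f 22 19 23
f 22 23 21
f 23 19 24
f 23 24 21
f 24 19 25
f 24 25 21
f 25 19 26
f 25 26 21
f 26 19 27
f 26 27 21
f 27 19 28
f 27 28 21
f 28 19 20
f 28 20 21



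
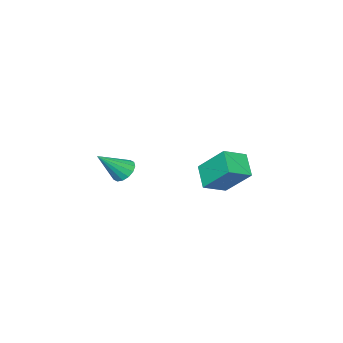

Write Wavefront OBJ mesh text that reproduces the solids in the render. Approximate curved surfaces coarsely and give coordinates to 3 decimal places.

v 1.369 2.753 -3.283
v 0.695 1.813 -2.408
v 1.208 4.254 -1.794
v 0.534 3.314 -0.919
v 2.586 2.366 -2.761
v 1.912 1.426 -1.886
v 2.425 3.867 -1.272
v 1.751 2.927 -0.397
v 2.342 -3.204 -3.566
v 2.784 -3.493 -4.126
v 3.678 -3.736 -2.234
v 2.899 -3.113 -4.089
v 2.864 -2.758 -3.912
v 2.69 -2.522 -3.643
v 2.422 -2.469 -3.352
v 2.132 -2.613 -3.119
v 1.899 -2.915 -3.006
v 1.784 -3.295 -3.042
v 1.819 -3.651 -3.219
v 1.994 -3.887 -3.489
v 2.262 -3.94 -3.779
v 2.551 -3.796 -4.012
f 2 4 1
f 5 2 1
f 1 4 3
f 3 5 1
f 2 8 4
f 6 2 5
f 6 8 2
f 4 8 3
f 7 5 3
f 3 8 7
f 7 6 5
f 8 6 7
f 10 9 12
f 10 12 11
f 12 9 13
f 12 13 11
f 13 9 14
f 13 14 11
f 14 9 15
f 14 15 11
f 15 9 16
f 15 16 11
f 16 9 17
f 16 17 11
f 17 9 18
f 17 18 11
f 18 9 19
f 18 19 11
f 19 9 20
f 19 20 11
f 20 9 21
f 20 21 11
f 21 9 22
f 21 22 11
f 22 9 10
f 22 10 11

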